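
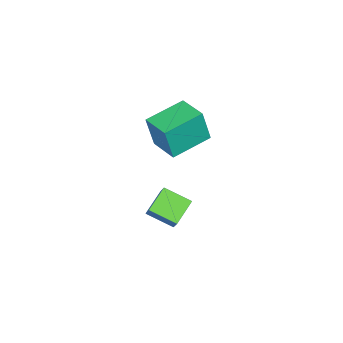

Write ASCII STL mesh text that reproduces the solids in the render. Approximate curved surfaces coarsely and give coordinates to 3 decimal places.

solid 
facet normal -0.888 -0.106 0.448
outer loop
vertex -2.469 0.961 -2.076
vertex -2.844 2.051 -2.561
vertex -2.791 0.521 -2.818
endloop
endfacet
facet normal 0.299 -0.872 0.387
outer loop
vertex -1.716 0.649 -3.359
vertex -2.469 0.961 -2.076
vertex -2.791 0.521 -2.818
endloop
endfacet
facet normal -0.888 -0.106 0.448
outer loop
vertex -2.791 0.521 -2.818
vertex -2.844 2.051 -2.561
vertex -3.165 1.611 -3.302
endloop
endfacet
facet normal -0.349 -0.478 -0.806
outer loop
vertex -3.165 1.611 -3.302
vertex -1.716 0.649 -3.359
vertex -2.791 0.521 -2.818
endloop
endfacet
facet normal 0.349 0.479 0.806
outer loop
vertex -2.469 0.961 -2.076
vertex -1.769 2.179 -3.102
vertex -2.844 2.051 -2.561
endloop
endfacet
facet normal 0.300 -0.872 0.388
outer loop
vertex -1.395 1.089 -2.618
vertex -2.469 0.961 -2.076
vertex -1.716 0.649 -3.359
endloop
endfacet
facet normal 0.350 0.478 0.806
outer loop
vertex -1.395 1.089 -2.618
vertex -1.769 2.179 -3.102
vertex -2.469 0.961 -2.076
endloop
endfacet
facet normal -0.299 0.872 -0.388
outer loop
vertex -2.844 2.051 -2.561
vertex -1.769 2.179 -3.102
vertex -3.165 1.611 -3.302
endloop
endfacet
facet normal -0.349 -0.479 -0.805
outer loop
vertex -2.091 1.739 -3.844
vertex -1.716 0.649 -3.359
vertex -3.165 1.611 -3.302
endloop
endfacet
facet normal -0.299 0.872 -0.387
outer loop
vertex -3.165 1.611 -3.302
vertex -1.769 2.179 -3.102
vertex -2.091 1.739 -3.844
endloop
endfacet
facet normal 0.888 0.106 -0.448
outer loop
vertex -2.091 1.739 -3.844
vertex -1.395 1.089 -2.618
vertex -1.716 0.649 -3.359
endloop
endfacet
facet normal 0.888 0.106 -0.448
outer loop
vertex -1.769 2.179 -3.102
vertex -1.395 1.089 -2.618
vertex -2.091 1.739 -3.844
endloop
endfacet
facet normal -0.945 0.276 0.176
outer loop
vertex -3.697 0.908 2.427
vertex -3.299 2.167 2.587
vertex -3.894 1.155 0.981
endloop
endfacet
facet normal -0.299 -0.947 -0.121
outer loop
vertex -2.241 0.673 0.673
vertex -3.697 0.908 2.427
vertex -3.894 1.155 0.981
endloop
endfacet
facet normal -0.945 0.276 0.176
outer loop
vertex -3.894 1.155 0.981
vertex -3.299 2.167 2.587
vertex -3.497 2.414 1.141
endloop
endfacet
facet normal -0.134 0.166 -0.977
outer loop
vertex -3.497 2.414 1.141
vertex -2.241 0.673 0.673
vertex -3.894 1.155 0.981
endloop
endfacet
facet normal 0.134 -0.166 0.977
outer loop
vertex -3.697 0.908 2.427
vertex -1.646 1.685 2.279
vertex -3.299 2.167 2.587
endloop
endfacet
facet normal -0.298 -0.947 -0.121
outer loop
vertex -2.043 0.426 2.119
vertex -3.697 0.908 2.427
vertex -2.241 0.673 0.673
endloop
endfacet
facet normal 0.133 -0.166 0.977
outer loop
vertex -2.043 0.426 2.119
vertex -1.646 1.685 2.279
vertex -3.697 0.908 2.427
endloop
endfacet
facet normal 0.299 0.947 0.121
outer loop
vertex -3.299 2.167 2.587
vertex -1.646 1.685 2.279
vertex -3.497 2.414 1.141
endloop
endfacet
facet normal -0.133 0.166 -0.977
outer loop
vertex -1.843 1.932 0.833
vertex -2.241 0.673 0.673
vertex -3.497 2.414 1.141
endloop
endfacet
facet normal 0.298 0.947 0.121
outer loop
vertex -3.497 2.414 1.141
vertex -1.646 1.685 2.279
vertex -1.843 1.932 0.833
endloop
endfacet
facet normal 0.945 -0.276 -0.177
outer loop
vertex -1.843 1.932 0.833
vertex -2.043 0.426 2.119
vertex -2.241 0.673 0.673
endloop
endfacet
facet normal 0.945 -0.276 -0.176
outer loop
vertex -1.646 1.685 2.279
vertex -2.043 0.426 2.119
vertex -1.843 1.932 0.833
endloop
endfacet

endsolid


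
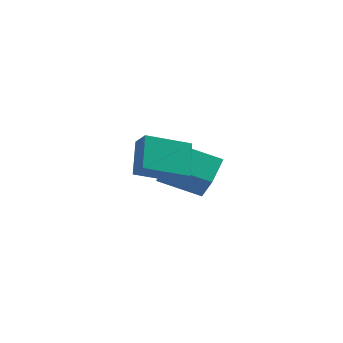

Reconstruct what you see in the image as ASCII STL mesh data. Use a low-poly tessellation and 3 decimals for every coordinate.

solid 
facet normal -0.380 0.513 -0.770
outer loop
vertex -3.354 2.341 0.771
vertex -3.192 3.643 1.558
vertex -1.406 2.583 -0.03
endloop
endfacet
facet normal -0.106 -0.851 -0.514
outer loop
vertex -0.748 1.697 1.302
vertex -3.354 2.341 0.771
vertex -1.406 2.583 -0.03
endloop
endfacet
facet normal -0.380 0.513 -0.770
outer loop
vertex -1.406 2.583 -0.03
vertex -3.192 3.643 1.558
vertex -1.244 3.885 0.757
endloop
endfacet
facet normal 0.919 0.114 -0.378
outer loop
vertex -1.244 3.885 0.757
vertex -0.748 1.697 1.302
vertex -1.406 2.583 -0.03
endloop
endfacet
facet normal -0.919 -0.114 0.378
outer loop
vertex -3.354 2.341 0.771
vertex -2.534 2.757 2.89
vertex -3.192 3.643 1.558
endloop
endfacet
facet normal -0.106 -0.851 -0.514
outer loop
vertex -2.696 1.455 2.103
vertex -3.354 2.341 0.771
vertex -0.748 1.697 1.302
endloop
endfacet
facet normal -0.919 -0.114 0.378
outer loop
vertex -2.696 1.455 2.103
vertex -2.534 2.757 2.89
vertex -3.354 2.341 0.771
endloop
endfacet
facet normal 0.106 0.851 0.514
outer loop
vertex -3.192 3.643 1.558
vertex -2.534 2.757 2.89
vertex -1.244 3.885 0.757
endloop
endfacet
facet normal 0.919 0.114 -0.378
outer loop
vertex -0.586 2.999 2.089
vertex -0.748 1.697 1.302
vertex -1.244 3.885 0.757
endloop
endfacet
facet normal 0.106 0.851 0.514
outer loop
vertex -1.244 3.885 0.757
vertex -2.534 2.757 2.89
vertex -0.586 2.999 2.089
endloop
endfacet
facet normal 0.380 -0.513 0.770
outer loop
vertex -0.586 2.999 2.089
vertex -2.696 1.455 2.103
vertex -0.748 1.697 1.302
endloop
endfacet
facet normal 0.380 -0.513 0.770
outer loop
vertex -2.534 2.757 2.89
vertex -2.696 1.455 2.103
vertex -0.586 2.999 2.089
endloop
endfacet
facet normal -0.813 -0.476 0.335
outer loop
vertex -2.408 -3.024 4.034
vertex -2.664 -1.721 5.263
vertex -2.95 -2.54 3.407
endloop
endfacet
facet normal 0.142 -0.720 -0.679
outer loop
vertex -1.276 -1.559 2.717
vertex -2.408 -3.024 4.034
vertex -2.95 -2.54 3.407
endloop
endfacet
facet normal -0.812 -0.477 0.336
outer loop
vertex -2.95 -2.54 3.407
vertex -2.664 -1.721 5.263
vertex -3.207 -1.237 4.637
endloop
endfacet
facet normal -0.565 0.505 -0.653
outer loop
vertex -3.207 -1.237 4.637
vertex -1.276 -1.559 2.717
vertex -2.95 -2.54 3.407
endloop
endfacet
facet normal 0.565 -0.505 0.653
outer loop
vertex -2.408 -3.024 4.034
vertex -0.99 -0.74 4.573
vertex -2.664 -1.721 5.263
endloop
endfacet
facet normal 0.141 -0.720 -0.679
outer loop
vertex -0.733 -2.043 3.343
vertex -2.408 -3.024 4.034
vertex -1.276 -1.559 2.717
endloop
endfacet
facet normal 0.565 -0.505 0.653
outer loop
vertex -0.733 -2.043 3.343
vertex -0.99 -0.74 4.573
vertex -2.408 -3.024 4.034
endloop
endfacet
facet normal -0.142 0.720 0.680
outer loop
vertex -2.664 -1.721 5.263
vertex -0.99 -0.74 4.573
vertex -3.207 -1.237 4.637
endloop
endfacet
facet normal -0.565 0.505 -0.653
outer loop
vertex -1.532 -0.256 3.946
vertex -1.276 -1.559 2.717
vertex -3.207 -1.237 4.637
endloop
endfacet
facet normal -0.142 0.720 0.679
outer loop
vertex -3.207 -1.237 4.637
vertex -0.99 -0.74 4.573
vertex -1.532 -0.256 3.946
endloop
endfacet
facet normal 0.812 0.477 -0.336
outer loop
vertex -1.532 -0.256 3.946
vertex -0.733 -2.043 3.343
vertex -1.276 -1.559 2.717
endloop
endfacet
facet normal 0.813 0.476 -0.335
outer loop
vertex -0.99 -0.74 4.573
vertex -0.733 -2.043 3.343
vertex -1.532 -0.256 3.946
endloop
endfacet

endsolid


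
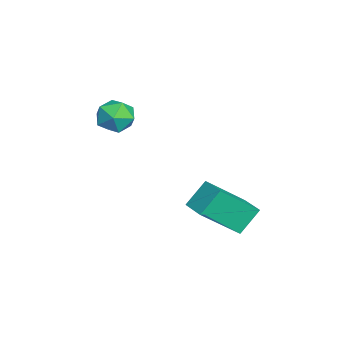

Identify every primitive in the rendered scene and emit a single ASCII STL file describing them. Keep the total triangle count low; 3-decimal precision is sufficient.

solid 
facet normal -0.533 0.381 0.756
outer loop
vertex -4.129 -3.134 -0.723
vertex -4.292 -3.969 -0.417
vertex -3.563 -3.517 -0.131
endloop
endfacet
facet normal -0.018 0.832 0.555
outer loop
vertex -4.129 -3.134 -0.723
vertex -3.563 -3.517 -0.131
vertex -3.235 -3.044 -0.829
endloop
endfacet
facet normal -0.115 0.984 -0.135
outer loop
vertex -4.129 -3.134 -0.723
vertex -3.235 -3.044 -0.829
vertex -3.761 -3.204 -1.546
endloop
endfacet
facet normal -0.690 0.627 -0.362
outer loop
vertex -4.129 -3.134 -0.723
vertex -3.761 -3.204 -1.546
vertex -4.414 -3.776 -1.292
endloop
endfacet
facet normal -0.949 0.254 0.188
outer loop
vertex -4.129 -3.134 -0.723
vertex -4.414 -3.776 -1.292
vertex -4.292 -3.969 -0.417
endloop
endfacet
facet normal 0.608 0.495 0.621
outer loop
vertex -3.235 -3.044 -0.829
vertex -3.563 -3.517 -0.131
vertex -2.846 -3.824 -0.588
endloop
endfacet
facet normal -0.225 -0.235 0.946
outer loop
vertex -3.563 -3.517 -0.131
vertex -4.292 -3.969 -0.417
vertex -3.499 -4.396 -0.334
endloop
endfacet
facet normal -0.898 -0.439 0.028
outer loop
vertex -4.292 -3.969 -0.417
vertex -4.414 -3.776 -1.292
vertex -4.025 -4.556 -1.051
endloop
endfacet
facet normal -0.479 0.164 -0.862
outer loop
vertex -4.414 -3.776 -1.292
vertex -3.761 -3.204 -1.546
vertex -3.697 -4.083 -1.749
endloop
endfacet
facet normal 0.451 0.742 -0.497
outer loop
vertex -3.761 -3.204 -1.546
vertex -3.235 -3.044 -0.829
vertex -2.968 -3.631 -1.463
endloop
endfacet
facet normal 0.690 -0.627 0.362
outer loop
vertex -3.131 -4.466 -1.157
vertex -2.846 -3.824 -0.588
vertex -3.499 -4.396 -0.334
endloop
endfacet
facet normal 0.115 -0.984 0.135
outer loop
vertex -3.131 -4.466 -1.157
vertex -3.499 -4.396 -0.334
vertex -4.025 -4.556 -1.051
endloop
endfacet
facet normal 0.018 -0.832 -0.555
outer loop
vertex -3.131 -4.466 -1.157
vertex -4.025 -4.556 -1.051
vertex -3.697 -4.083 -1.749
endloop
endfacet
facet normal 0.533 -0.381 -0.756
outer loop
vertex -3.131 -4.466 -1.157
vertex -3.697 -4.083 -1.749
vertex -2.968 -3.631 -1.463
endloop
endfacet
facet normal 0.949 -0.254 -0.188
outer loop
vertex -3.131 -4.466 -1.157
vertex -2.968 -3.631 -1.463
vertex -2.846 -3.824 -0.588
endloop
endfacet
facet normal 0.479 -0.164 0.862
outer loop
vertex -3.499 -4.396 -0.334
vertex -2.846 -3.824 -0.588
vertex -3.563 -3.517 -0.131
endloop
endfacet
facet normal -0.451 -0.742 0.497
outer loop
vertex -4.025 -4.556 -1.051
vertex -3.499 -4.396 -0.334
vertex -4.292 -3.969 -0.417
endloop
endfacet
facet normal -0.608 -0.495 -0.621
outer loop
vertex -3.697 -4.083 -1.749
vertex -4.025 -4.556 -1.051
vertex -4.414 -3.776 -1.292
endloop
endfacet
facet normal 0.225 0.235 -0.946
outer loop
vertex -2.968 -3.631 -1.463
vertex -3.697 -4.083 -1.749
vertex -3.761 -3.204 -1.546
endloop
endfacet
facet normal 0.898 0.439 -0.028
outer loop
vertex -2.846 -3.824 -0.588
vertex -2.968 -3.631 -1.463
vertex -3.235 -3.044 -0.829
endloop
endfacet
facet normal -0.863 -0.491 -0.118
outer loop
vertex 0.386 -0.951 -3.261
vertex -0.156 -0.23 -2.298
vertex -0.259 0.535 -4.735
endloop
endfacet
facet normal 0.410 -0.546 -0.730
outer loop
vertex 0.716 1.09 -4.602
vertex 0.386 -0.951 -3.261
vertex -0.259 0.535 -4.735
endloop
endfacet
facet normal -0.863 -0.492 -0.118
outer loop
vertex -0.259 0.535 -4.735
vertex -0.156 -0.23 -2.298
vertex -0.801 1.255 -3.772
endloop
endfacet
facet normal -0.294 0.679 -0.673
outer loop
vertex -0.801 1.255 -3.772
vertex 0.716 1.09 -4.602
vertex -0.259 0.535 -4.735
endloop
endfacet
facet normal 0.294 -0.678 0.673
outer loop
vertex 0.386 -0.951 -3.261
vertex 0.819 0.325 -2.165
vertex -0.156 -0.23 -2.298
endloop
endfacet
facet normal 0.411 -0.546 -0.730
outer loop
vertex 1.361 -0.395 -3.128
vertex 0.386 -0.951 -3.261
vertex 0.716 1.09 -4.602
endloop
endfacet
facet normal 0.295 -0.678 0.673
outer loop
vertex 1.361 -0.395 -3.128
vertex 0.819 0.325 -2.165
vertex 0.386 -0.951 -3.261
endloop
endfacet
facet normal -0.411 0.546 0.730
outer loop
vertex -0.156 -0.23 -2.298
vertex 0.819 0.325 -2.165
vertex -0.801 1.255 -3.772
endloop
endfacet
facet normal -0.295 0.678 -0.673
outer loop
vertex 0.174 1.811 -3.639
vertex 0.716 1.09 -4.602
vertex -0.801 1.255 -3.772
endloop
endfacet
facet normal -0.411 0.546 0.730
outer loop
vertex -0.801 1.255 -3.772
vertex 0.819 0.325 -2.165
vertex 0.174 1.811 -3.639
endloop
endfacet
facet normal 0.863 0.492 0.118
outer loop
vertex 0.174 1.811 -3.639
vertex 1.361 -0.395 -3.128
vertex 0.716 1.09 -4.602
endloop
endfacet
facet normal 0.863 0.492 0.118
outer loop
vertex 0.819 0.325 -2.165
vertex 1.361 -0.395 -3.128
vertex 0.174 1.811 -3.639
endloop
endfacet

endsolid


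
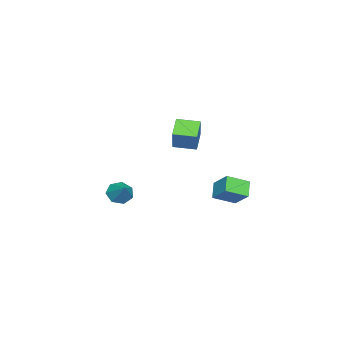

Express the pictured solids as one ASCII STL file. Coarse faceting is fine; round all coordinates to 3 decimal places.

solid 
facet normal -0.840 -0.149 0.522
outer loop
vertex -1.346 0.201 4.214
vertex -1.617 1.376 4.113
vertex -2.058 -0.068 2.992
endloop
endfacet
facet normal 0.223 -0.971 0.084
outer loop
vertex -1.083 0.104 2.387
vertex -1.346 0.201 4.214
vertex -2.058 -0.068 2.992
endloop
endfacet
facet normal -0.840 -0.148 0.522
outer loop
vertex -2.058 -0.068 2.992
vertex -1.617 1.376 4.113
vertex -2.328 1.107 2.891
endloop
endfacet
facet normal -0.494 -0.187 -0.849
outer loop
vertex -2.328 1.107 2.891
vertex -1.083 0.104 2.387
vertex -2.058 -0.068 2.992
endloop
endfacet
facet normal 0.494 0.187 0.849
outer loop
vertex -1.346 0.201 4.214
vertex -0.642 1.548 3.508
vertex -1.617 1.376 4.113
endloop
endfacet
facet normal 0.223 -0.971 0.084
outer loop
vertex -0.372 0.373 3.609
vertex -1.346 0.201 4.214
vertex -1.083 0.104 2.387
endloop
endfacet
facet normal 0.494 0.187 0.849
outer loop
vertex -0.372 0.373 3.609
vertex -0.642 1.548 3.508
vertex -1.346 0.201 4.214
endloop
endfacet
facet normal -0.223 0.971 -0.084
outer loop
vertex -1.617 1.376 4.113
vertex -0.642 1.548 3.508
vertex -2.328 1.107 2.891
endloop
endfacet
facet normal -0.494 -0.187 -0.849
outer loop
vertex -1.354 1.279 2.286
vertex -1.083 0.104 2.387
vertex -2.328 1.107 2.891
endloop
endfacet
facet normal -0.223 0.971 -0.084
outer loop
vertex -2.328 1.107 2.891
vertex -0.642 1.548 3.508
vertex -1.354 1.279 2.286
endloop
endfacet
facet normal 0.840 0.149 -0.522
outer loop
vertex -1.354 1.279 2.286
vertex -0.372 0.373 3.609
vertex -1.083 0.104 2.387
endloop
endfacet
facet normal 0.840 0.148 -0.522
outer loop
vertex -0.642 1.548 3.508
vertex -0.372 0.373 3.609
vertex -1.354 1.279 2.286
endloop
endfacet
facet normal -0.539 0.733 -0.416
outer loop
vertex -1.645 3.941 0.382
vertex -0.88 4.148 -0.245
vertex -2.121 3.104 -0.476
endloop
endfacet
facet normal -0.757 -0.205 0.620
outer loop
vertex -1.42 2.152 0.065
vertex -1.645 3.941 0.382
vertex -2.121 3.104 -0.476
endloop
endfacet
facet normal -0.539 0.733 -0.416
outer loop
vertex -2.121 3.104 -0.476
vertex -0.88 4.148 -0.245
vertex -1.356 3.311 -1.103
endloop
endfacet
facet normal -0.369 -0.650 -0.665
outer loop
vertex -1.356 3.311 -1.103
vertex -1.42 2.152 0.065
vertex -2.121 3.104 -0.476
endloop
endfacet
facet normal 0.369 0.650 0.665
outer loop
vertex -1.645 3.941 0.382
vertex -0.179 3.196 0.296
vertex -0.88 4.148 -0.245
endloop
endfacet
facet normal -0.757 -0.205 0.620
outer loop
vertex -0.944 2.989 0.923
vertex -1.645 3.941 0.382
vertex -1.42 2.152 0.065
endloop
endfacet
facet normal 0.369 0.650 0.665
outer loop
vertex -0.944 2.989 0.923
vertex -0.179 3.196 0.296
vertex -1.645 3.941 0.382
endloop
endfacet
facet normal 0.757 0.205 -0.620
outer loop
vertex -0.88 4.148 -0.245
vertex -0.179 3.196 0.296
vertex -1.356 3.311 -1.103
endloop
endfacet
facet normal -0.369 -0.650 -0.665
outer loop
vertex -0.655 2.359 -0.562
vertex -1.42 2.152 0.065
vertex -1.356 3.311 -1.103
endloop
endfacet
facet normal 0.757 0.205 -0.620
outer loop
vertex -1.356 3.311 -1.103
vertex -0.179 3.196 0.296
vertex -0.655 2.359 -0.562
endloop
endfacet
facet normal 0.539 -0.733 0.416
outer loop
vertex -0.655 2.359 -0.562
vertex -0.944 2.989 0.923
vertex -1.42 2.152 0.065
endloop
endfacet
facet normal 0.539 -0.733 0.416
outer loop
vertex -0.179 3.196 0.296
vertex -0.944 2.989 0.923
vertex -0.655 2.359 -0.562
endloop
endfacet
facet normal -0.600 -0.483 -0.638
outer loop
vertex -2.808 -3.238 -3.058
vertex -3.129 -3.598 -2.483
vertex -3.325 -2.944 -2.794
endloop
endfacet
facet normal 0.350 0.887 -0.303
outer loop
vertex -2.808 -3.238 -3.058
vertex -3.325 -2.944 -2.794
vertex -2.311 -2.942 -1.617
endloop
endfacet
facet normal -0.601 -0.483 -0.636
outer loop
vertex -3.325 -2.944 -2.794
vertex -3.129 -3.598 -2.483
vertex -3.694 -3.142 -2.295
endloop
endfacet
facet normal -0.237 0.950 0.202
outer loop
vertex -3.325 -2.944 -2.794
vertex -3.694 -3.142 -2.295
vertex -2.311 -2.942 -1.617
endloop
endfacet
facet normal -0.601 -0.482 -0.638
outer loop
vertex -3.694 -3.142 -2.295
vertex -3.129 -3.598 -2.483
vertex -3.637 -3.684 -1.939
endloop
endfacet
facet normal -0.444 0.459 0.770
outer loop
vertex -3.694 -3.142 -2.295
vertex -3.637 -3.684 -1.939
vertex -2.311 -2.942 -1.617
endloop
endfacet
facet normal -0.601 -0.482 -0.637
outer loop
vertex -3.637 -3.684 -1.939
vertex -3.129 -3.598 -2.483
vertex -3.198 -4.161 -1.992
endloop
endfacet
facet normal -0.116 -0.214 0.970
outer loop
vertex -3.637 -3.684 -1.939
vertex -3.198 -4.161 -1.992
vertex -2.311 -2.942 -1.617
endloop
endfacet
facet normal -0.600 -0.483 -0.638
outer loop
vertex -3.198 -4.161 -1.992
vertex -3.129 -3.598 -2.483
vertex -2.706 -4.214 -2.415
endloop
endfacet
facet normal 0.501 -0.566 0.654
outer loop
vertex -3.198 -4.161 -1.992
vertex -2.706 -4.214 -2.415
vertex -2.311 -2.942 -1.617
endloop
endfacet
facet normal -0.601 -0.483 -0.637
outer loop
vertex -2.706 -4.214 -2.415
vertex -3.129 -3.598 -2.483
vertex -2.533 -3.803 -2.89
endloop
endfacet
facet normal 0.942 -0.329 0.058
outer loop
vertex -2.706 -4.214 -2.415
vertex -2.533 -3.803 -2.89
vertex -2.311 -2.942 -1.617
endloop
endfacet
facet normal -0.601 -0.482 -0.637
outer loop
vertex -2.533 -3.803 -2.89
vertex -3.129 -3.598 -2.483
vertex -2.808 -3.238 -3.058
endloop
endfacet
facet normal 0.875 0.317 -0.367
outer loop
vertex -2.533 -3.803 -2.89
vertex -2.808 -3.238 -3.058
vertex -2.311 -2.942 -1.617
endloop
endfacet

endsolid


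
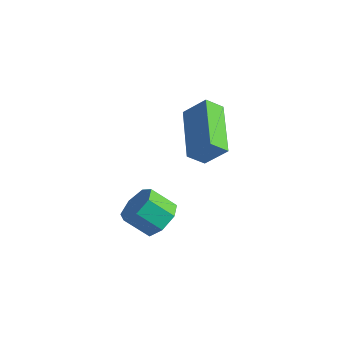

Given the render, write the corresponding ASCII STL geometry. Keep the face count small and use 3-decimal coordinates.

solid 
facet normal -0.719 0.616 0.322
outer loop
vertex -1.872 4.133 3.354
vertex -1.182 4.526 4.143
vertex -1.612 4.704 2.842
endloop
endfacet
facet normal -0.617 -0.351 -0.705
outer loop
vertex -0.038 3.354 2.137
vertex -1.872 4.133 3.354
vertex -1.612 4.704 2.842
endloop
endfacet
facet normal -0.719 0.616 0.322
outer loop
vertex -1.612 4.704 2.842
vertex -1.182 4.526 4.143
vertex -0.921 5.097 3.632
endloop
endfacet
facet normal 0.322 0.705 -0.632
outer loop
vertex -0.921 5.097 3.632
vertex -0.038 3.354 2.137
vertex -1.612 4.704 2.842
endloop
endfacet
facet normal -0.321 -0.705 0.632
outer loop
vertex -1.872 4.133 3.354
vertex 0.392 3.176 3.438
vertex -1.182 4.526 4.143
endloop
endfacet
facet normal -0.617 -0.349 -0.705
outer loop
vertex -0.299 2.783 2.648
vertex -1.872 4.133 3.354
vertex -0.038 3.354 2.137
endloop
endfacet
facet normal -0.322 -0.705 0.632
outer loop
vertex -0.299 2.783 2.648
vertex 0.392 3.176 3.438
vertex -1.872 4.133 3.354
endloop
endfacet
facet normal 0.616 0.350 0.706
outer loop
vertex -1.182 4.526 4.143
vertex 0.392 3.176 3.438
vertex -0.921 5.097 3.632
endloop
endfacet
facet normal 0.321 0.705 -0.632
outer loop
vertex 0.652 3.747 2.926
vertex -0.038 3.354 2.137
vertex -0.921 5.097 3.632
endloop
endfacet
facet normal 0.617 0.351 0.704
outer loop
vertex -0.921 5.097 3.632
vertex 0.392 3.176 3.438
vertex 0.652 3.747 2.926
endloop
endfacet
facet normal 0.719 -0.616 -0.322
outer loop
vertex 0.652 3.747 2.926
vertex -0.299 2.783 2.648
vertex -0.038 3.354 2.137
endloop
endfacet
facet normal 0.719 -0.616 -0.322
outer loop
vertex 0.392 3.176 3.438
vertex -0.299 2.783 2.648
vertex 0.652 3.747 2.926
endloop
endfacet
facet normal 0.573 0.481 -0.664
outer loop
vertex 1.133 0.303 1.163
vertex 0.575 0.805 1.045
vertex 1.139 0.834 1.553
endloop
endfacet
facet normal 0.820 -0.345 0.457
outer loop
vertex 1.133 0.303 1.163
vertex 1.139 0.834 1.553
vertex 0.503 -0.226 1.893
endloop
endfacet
facet normal 0.820 -0.345 0.457
outer loop
vertex 0.503 -0.226 1.893
vertex 1.139 0.834 1.553
vertex 0.509 0.305 2.283
endloop
endfacet
facet normal -0.572 -0.481 0.664
outer loop
vertex 0.503 -0.226 1.893
vertex 0.509 0.305 2.283
vertex -0.055 0.275 1.775
endloop
endfacet
facet normal 0.573 0.481 -0.664
outer loop
vertex 1.139 0.834 1.553
vertex 0.575 0.805 1.045
vertex 0.72 1.344 1.561
endloop
endfacet
facet normal 0.519 0.414 0.748
outer loop
vertex 1.139 0.834 1.553
vertex 0.72 1.344 1.561
vertex 0.509 0.305 2.283
endloop
endfacet
facet normal 0.518 0.415 0.748
outer loop
vertex 0.509 0.305 2.283
vertex 0.72 1.344 1.561
vertex 0.09 0.814 2.291
endloop
endfacet
facet normal -0.572 -0.482 0.664
outer loop
vertex 0.509 0.305 2.283
vertex 0.09 0.814 2.291
vertex -0.055 0.275 1.775
endloop
endfacet
facet normal 0.573 0.481 -0.664
outer loop
vertex 0.72 1.344 1.561
vertex 0.575 0.805 1.045
vertex 0.192 1.447 1.18
endloop
endfacet
facet normal -0.175 0.862 0.475
outer loop
vertex 0.72 1.344 1.561
vertex 0.192 1.447 1.18
vertex 0.09 0.814 2.291
endloop
endfacet
facet normal -0.173 0.862 0.476
outer loop
vertex 0.09 0.814 2.291
vertex 0.192 1.447 1.18
vertex -0.438 0.918 1.91
endloop
endfacet
facet normal -0.573 -0.481 0.663
outer loop
vertex 0.09 0.814 2.291
vertex -0.438 0.918 1.91
vertex -0.055 0.275 1.775
endloop
endfacet
facet normal 0.573 0.481 -0.663
outer loop
vertex 0.192 1.447 1.18
vertex 0.575 0.805 1.045
vertex -0.048 1.067 0.697
endloop
endfacet
facet normal -0.734 0.661 -0.155
outer loop
vertex 0.192 1.447 1.18
vertex -0.048 1.067 0.697
vertex -0.438 0.918 1.91
endloop
endfacet
facet normal -0.735 0.660 -0.155
outer loop
vertex -0.438 0.918 1.91
vertex -0.048 1.067 0.697
vertex -0.678 0.537 1.427
endloop
endfacet
facet normal -0.573 -0.481 0.664
outer loop
vertex -0.438 0.918 1.91
vertex -0.678 0.537 1.427
vertex -0.055 0.275 1.775
endloop
endfacet
facet normal 0.573 0.480 -0.664
outer loop
vertex -0.048 1.067 0.697
vertex 0.575 0.805 1.045
vertex 0.181 0.489 0.477
endloop
endfacet
facet normal -0.742 -0.039 -0.669
outer loop
vertex -0.048 1.067 0.697
vertex 0.181 0.489 0.477
vertex -0.678 0.537 1.427
endloop
endfacet
facet normal -0.742 -0.039 -0.669
outer loop
vertex -0.678 0.537 1.427
vertex 0.181 0.489 0.477
vertex -0.449 -0.04 1.207
endloop
endfacet
facet normal -0.573 -0.481 0.664
outer loop
vertex -0.678 0.537 1.427
vertex -0.449 -0.04 1.207
vertex -0.055 0.275 1.775
endloop
endfacet
facet normal 0.572 0.481 -0.664
outer loop
vertex 0.181 0.489 0.477
vertex 0.575 0.805 1.045
vertex 0.707 0.149 0.684
endloop
endfacet
facet normal -0.191 -0.709 -0.679
outer loop
vertex 0.181 0.489 0.477
vertex 0.707 0.149 0.684
vertex -0.449 -0.04 1.207
endloop
endfacet
facet normal -0.191 -0.709 -0.679
outer loop
vertex -0.449 -0.04 1.207
vertex 0.707 0.149 0.684
vertex 0.077 -0.38 1.414
endloop
endfacet
facet normal -0.572 -0.481 0.664
outer loop
vertex -0.449 -0.04 1.207
vertex 0.077 -0.38 1.414
vertex -0.055 0.275 1.775
endloop
endfacet
facet normal 0.573 0.481 -0.664
outer loop
vertex 0.707 0.149 0.684
vertex 0.575 0.805 1.045
vertex 1.133 0.303 1.163
endloop
endfacet
facet normal 0.505 -0.845 -0.177
outer loop
vertex 0.707 0.149 0.684
vertex 1.133 0.303 1.163
vertex 0.077 -0.38 1.414
endloop
endfacet
facet normal 0.505 -0.845 -0.177
outer loop
vertex 0.077 -0.38 1.414
vertex 1.133 0.303 1.163
vertex 0.503 -0.226 1.893
endloop
endfacet
facet normal -0.572 -0.481 0.664
outer loop
vertex 0.077 -0.38 1.414
vertex 0.503 -0.226 1.893
vertex -0.055 0.275 1.775
endloop
endfacet

endsolid


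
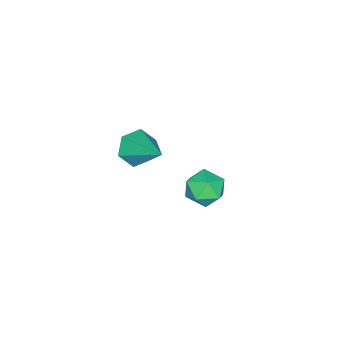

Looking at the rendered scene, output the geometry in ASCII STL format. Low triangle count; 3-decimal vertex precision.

solid 
facet normal 0.013 0.802 0.597
outer loop
vertex -3.076 -0.474 -3.096
vertex -3.969 -0.759 -2.694
vertex -3.096 -1.083 -2.278
endloop
endfacet
facet normal 0.676 0.583 0.451
outer loop
vertex -3.076 -0.474 -3.096
vertex -3.096 -1.083 -2.278
vertex -2.435 -1.265 -3.033
endloop
endfacet
facet normal 0.761 0.596 -0.258
outer loop
vertex -3.076 -0.474 -3.096
vertex -2.435 -1.265 -3.033
vertex -2.9 -1.053 -3.916
endloop
endfacet
facet normal 0.150 0.823 -0.549
outer loop
vertex -3.076 -0.474 -3.096
vertex -2.9 -1.053 -3.916
vertex -3.848 -0.741 -3.707
endloop
endfacet
facet normal -0.312 0.950 -0.020
outer loop
vertex -3.076 -0.474 -3.096
vertex -3.848 -0.741 -3.707
vertex -3.969 -0.759 -2.694
endloop
endfacet
facet normal 0.738 -0.094 0.669
outer loop
vertex -2.435 -1.265 -3.033
vertex -3.096 -1.083 -2.278
vertex -2.932 -2.039 -2.593
endloop
endfacet
facet normal -0.335 0.259 0.906
outer loop
vertex -3.096 -1.083 -2.278
vertex -3.969 -0.759 -2.694
vertex -3.88 -1.727 -2.384
endloop
endfacet
facet normal -0.861 0.500 -0.094
outer loop
vertex -3.969 -0.759 -2.694
vertex -3.848 -0.741 -3.707
vertex -4.345 -1.515 -3.267
endloop
endfacet
facet normal -0.113 0.293 -0.949
outer loop
vertex -3.848 -0.741 -3.707
vertex -2.9 -1.053 -3.916
vertex -3.684 -1.697 -4.022
endloop
endfacet
facet normal 0.875 -0.073 -0.478
outer loop
vertex -2.9 -1.053 -3.916
vertex -2.435 -1.265 -3.033
vertex -2.811 -2.021 -3.606
endloop
endfacet
facet normal -0.150 -0.823 0.549
outer loop
vertex -3.704 -2.306 -3.204
vertex -2.932 -2.039 -2.593
vertex -3.88 -1.727 -2.384
endloop
endfacet
facet normal -0.761 -0.596 0.258
outer loop
vertex -3.704 -2.306 -3.204
vertex -3.88 -1.727 -2.384
vertex -4.345 -1.515 -3.267
endloop
endfacet
facet normal -0.676 -0.583 -0.451
outer loop
vertex -3.704 -2.306 -3.204
vertex -4.345 -1.515 -3.267
vertex -3.684 -1.697 -4.022
endloop
endfacet
facet normal -0.013 -0.802 -0.597
outer loop
vertex -3.704 -2.306 -3.204
vertex -3.684 -1.697 -4.022
vertex -2.811 -2.021 -3.606
endloop
endfacet
facet normal 0.312 -0.950 0.020
outer loop
vertex -3.704 -2.306 -3.204
vertex -2.811 -2.021 -3.606
vertex -2.932 -2.039 -2.593
endloop
endfacet
facet normal 0.113 -0.293 0.949
outer loop
vertex -3.88 -1.727 -2.384
vertex -2.932 -2.039 -2.593
vertex -3.096 -1.083 -2.278
endloop
endfacet
facet normal -0.875 0.073 0.478
outer loop
vertex -4.345 -1.515 -3.267
vertex -3.88 -1.727 -2.384
vertex -3.969 -0.759 -2.694
endloop
endfacet
facet normal -0.738 0.094 -0.669
outer loop
vertex -3.684 -1.697 -4.022
vertex -4.345 -1.515 -3.267
vertex -3.848 -0.741 -3.707
endloop
endfacet
facet normal 0.335 -0.259 -0.906
outer loop
vertex -2.811 -2.021 -3.606
vertex -3.684 -1.697 -4.022
vertex -2.9 -1.053 -3.916
endloop
endfacet
facet normal 0.861 -0.500 0.094
outer loop
vertex -2.932 -2.039 -2.593
vertex -2.811 -2.021 -3.606
vertex -2.435 -1.265 -3.033
endloop
endfacet
facet normal -0.364 -0.764 -0.534
outer loop
vertex 0.574 -3.2 1.843
vertex -0.258 -2.806 1.846
vertex 0.338 -2.618 1.171
endloop
endfacet
facet normal 0.966 0.140 -0.218
outer loop
vertex 0.574 -3.2 1.843
vertex 0.338 -2.618 1.171
vertex 0.538 -1.134 3.014
endloop
endfacet
facet normal -0.363 -0.764 -0.533
outer loop
vertex 0.338 -2.618 1.171
vertex -0.258 -2.806 1.846
vertex -0.494 -2.224 1.173
endloop
endfacet
facet normal 0.337 0.715 -0.612
outer loop
vertex 0.338 -2.618 1.171
vertex -0.494 -2.224 1.173
vertex 0.538 -1.134 3.014
endloop
endfacet
facet normal -0.363 -0.764 -0.533
outer loop
vertex -0.494 -2.224 1.173
vertex -0.258 -2.806 1.846
vertex -1.089 -2.413 1.849
endloop
endfacet
facet normal -0.506 0.836 -0.212
outer loop
vertex -0.494 -2.224 1.173
vertex -1.089 -2.413 1.849
vertex 0.538 -1.134 3.014
endloop
endfacet
facet normal -0.363 -0.763 -0.534
outer loop
vertex -1.089 -2.413 1.849
vertex -0.258 -2.806 1.846
vertex -0.854 -2.995 2.521
endloop
endfacet
facet normal -0.718 0.382 0.582
outer loop
vertex -1.089 -2.413 1.849
vertex -0.854 -2.995 2.521
vertex 0.538 -1.134 3.014
endloop
endfacet
facet normal -0.363 -0.764 -0.534
outer loop
vertex -0.854 -2.995 2.521
vertex -0.258 -2.806 1.846
vertex -0.022 -3.388 2.518
endloop
endfacet
facet normal -0.088 -0.193 0.977
outer loop
vertex -0.854 -2.995 2.521
vertex -0.022 -3.388 2.518
vertex 0.538 -1.134 3.014
endloop
endfacet
facet normal -0.364 -0.764 -0.534
outer loop
vertex -0.022 -3.388 2.518
vertex -0.258 -2.806 1.846
vertex 0.574 -3.2 1.843
endloop
endfacet
facet normal 0.753 -0.314 0.578
outer loop
vertex -0.022 -3.388 2.518
vertex 0.574 -3.2 1.843
vertex 0.538 -1.134 3.014
endloop
endfacet

endsolid


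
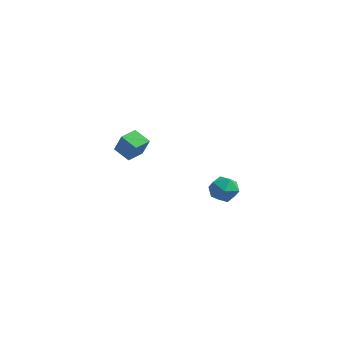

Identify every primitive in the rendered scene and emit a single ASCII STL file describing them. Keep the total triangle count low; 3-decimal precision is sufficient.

solid 
facet normal -0.287 0.073 0.955
outer loop
vertex 3.543 -1.111 -0.923
vertex 3.581 -1.875 -0.853
vertex 4.198 -1.444 -0.701
endloop
endfacet
facet normal 0.078 0.655 0.752
outer loop
vertex 3.543 -1.111 -0.923
vertex 4.198 -1.444 -0.701
vertex 4.214 -0.866 -1.206
endloop
endfacet
facet normal -0.262 0.945 0.196
outer loop
vertex 3.543 -1.111 -0.923
vertex 4.214 -0.866 -1.206
vertex 3.606 -0.939 -1.669
endloop
endfacet
facet normal -0.837 0.545 0.055
outer loop
vertex 3.543 -1.111 -0.923
vertex 3.606 -0.939 -1.669
vertex 3.215 -1.562 -1.45
endloop
endfacet
facet normal -0.851 0.006 0.525
outer loop
vertex 3.543 -1.111 -0.923
vertex 3.215 -1.562 -1.45
vertex 3.581 -1.875 -0.853
endloop
endfacet
facet normal 0.723 0.443 0.530
outer loop
vertex 4.214 -0.866 -1.206
vertex 4.198 -1.444 -0.701
vertex 4.665 -1.478 -1.31
endloop
endfacet
facet normal 0.134 -0.494 0.859
outer loop
vertex 4.198 -1.444 -0.701
vertex 3.581 -1.875 -0.853
vertex 4.274 -2.101 -1.091
endloop
endfacet
facet normal -0.781 -0.603 0.163
outer loop
vertex 3.581 -1.875 -0.853
vertex 3.215 -1.562 -1.45
vertex 3.666 -2.174 -1.554
endloop
endfacet
facet normal -0.758 0.266 -0.596
outer loop
vertex 3.215 -1.562 -1.45
vertex 3.606 -0.939 -1.669
vertex 3.682 -1.596 -2.059
endloop
endfacet
facet normal 0.171 0.914 -0.369
outer loop
vertex 3.606 -0.939 -1.669
vertex 4.214 -0.866 -1.206
vertex 4.299 -1.165 -1.907
endloop
endfacet
facet normal 0.837 -0.545 -0.055
outer loop
vertex 4.337 -1.929 -1.837
vertex 4.665 -1.478 -1.31
vertex 4.274 -2.101 -1.091
endloop
endfacet
facet normal 0.262 -0.945 -0.196
outer loop
vertex 4.337 -1.929 -1.837
vertex 4.274 -2.101 -1.091
vertex 3.666 -2.174 -1.554
endloop
endfacet
facet normal -0.078 -0.655 -0.752
outer loop
vertex 4.337 -1.929 -1.837
vertex 3.666 -2.174 -1.554
vertex 3.682 -1.596 -2.059
endloop
endfacet
facet normal 0.287 -0.073 -0.955
outer loop
vertex 4.337 -1.929 -1.837
vertex 3.682 -1.596 -2.059
vertex 4.299 -1.165 -1.907
endloop
endfacet
facet normal 0.851 -0.006 -0.525
outer loop
vertex 4.337 -1.929 -1.837
vertex 4.299 -1.165 -1.907
vertex 4.665 -1.478 -1.31
endloop
endfacet
facet normal 0.758 -0.266 0.596
outer loop
vertex 4.274 -2.101 -1.091
vertex 4.665 -1.478 -1.31
vertex 4.198 -1.444 -0.701
endloop
endfacet
facet normal -0.171 -0.914 0.369
outer loop
vertex 3.666 -2.174 -1.554
vertex 4.274 -2.101 -1.091
vertex 3.581 -1.875 -0.853
endloop
endfacet
facet normal -0.723 -0.443 -0.530
outer loop
vertex 3.682 -1.596 -2.059
vertex 3.666 -2.174 -1.554
vertex 3.215 -1.562 -1.45
endloop
endfacet
facet normal -0.134 0.494 -0.859
outer loop
vertex 4.299 -1.165 -1.907
vertex 3.682 -1.596 -2.059
vertex 3.606 -0.939 -1.669
endloop
endfacet
facet normal 0.781 0.603 -0.163
outer loop
vertex 4.665 -1.478 -1.31
vertex 4.299 -1.165 -1.907
vertex 4.214 -0.866 -1.206
endloop
endfacet
facet normal -0.893 0.167 0.418
outer loop
vertex -2.333 0.419 -0.901
vertex -2.151 1.362 -0.89
vertex -2.786 0.519 -1.909
endloop
endfacet
facet normal -0.190 -0.982 -0.012
outer loop
vertex -1.929 0.358 -2.31
vertex -2.333 0.419 -0.901
vertex -2.786 0.519 -1.909
endloop
endfacet
facet normal -0.893 0.167 0.418
outer loop
vertex -2.786 0.519 -1.909
vertex -2.151 1.362 -0.89
vertex -2.604 1.462 -1.898
endloop
endfacet
facet normal -0.408 0.089 -0.908
outer loop
vertex -2.604 1.462 -1.898
vertex -1.929 0.358 -2.31
vertex -2.786 0.519 -1.909
endloop
endfacet
facet normal 0.408 -0.089 0.908
outer loop
vertex -2.333 0.419 -0.901
vertex -1.294 1.201 -1.291
vertex -2.151 1.362 -0.89
endloop
endfacet
facet normal -0.190 -0.982 -0.012
outer loop
vertex -1.476 0.258 -1.302
vertex -2.333 0.419 -0.901
vertex -1.929 0.358 -2.31
endloop
endfacet
facet normal 0.408 -0.089 0.908
outer loop
vertex -1.476 0.258 -1.302
vertex -1.294 1.201 -1.291
vertex -2.333 0.419 -0.901
endloop
endfacet
facet normal 0.190 0.982 0.012
outer loop
vertex -2.151 1.362 -0.89
vertex -1.294 1.201 -1.291
vertex -2.604 1.462 -1.898
endloop
endfacet
facet normal -0.408 0.089 -0.908
outer loop
vertex -1.747 1.301 -2.299
vertex -1.929 0.358 -2.31
vertex -2.604 1.462 -1.898
endloop
endfacet
facet normal 0.190 0.982 0.012
outer loop
vertex -2.604 1.462 -1.898
vertex -1.294 1.201 -1.291
vertex -1.747 1.301 -2.299
endloop
endfacet
facet normal 0.893 -0.167 -0.418
outer loop
vertex -1.747 1.301 -2.299
vertex -1.476 0.258 -1.302
vertex -1.929 0.358 -2.31
endloop
endfacet
facet normal 0.893 -0.167 -0.418
outer loop
vertex -1.294 1.201 -1.291
vertex -1.476 0.258 -1.302
vertex -1.747 1.301 -2.299
endloop
endfacet

endsolid


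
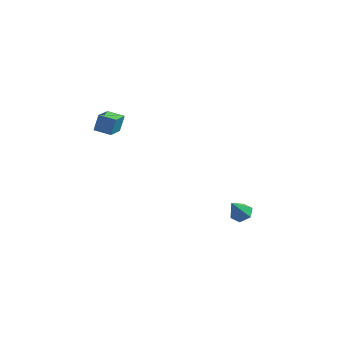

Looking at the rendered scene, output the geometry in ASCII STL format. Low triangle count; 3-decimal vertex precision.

solid 
facet normal 0.246 0.480 -0.842
outer loop
vertex 3.501 0.029 -3.967
vertex 3.077 -0.235 -4.241
vertex 2.982 0.265 -3.984
endloop
endfacet
facet normal 0.215 0.531 0.820
outer loop
vertex 3.501 0.029 -3.967
vertex 2.982 0.265 -3.984
vertex 2.783 -0.805 -3.239
endloop
endfacet
facet normal 0.247 0.480 -0.842
outer loop
vertex 2.982 0.265 -3.984
vertex 3.077 -0.235 -4.241
vertex 2.558 0.002 -4.258
endloop
endfacet
facet normal -0.667 0.505 0.547
outer loop
vertex 2.982 0.265 -3.984
vertex 2.558 0.002 -4.258
vertex 2.783 -0.805 -3.239
endloop
endfacet
facet normal 0.246 0.479 -0.842
outer loop
vertex 2.558 0.002 -4.258
vertex 3.077 -0.235 -4.241
vertex 2.652 -0.498 -4.515
endloop
endfacet
facet normal -0.977 -0.209 0.050
outer loop
vertex 2.558 0.002 -4.258
vertex 2.652 -0.498 -4.515
vertex 2.783 -0.805 -3.239
endloop
endfacet
facet normal 0.246 0.479 -0.842
outer loop
vertex 2.652 -0.498 -4.515
vertex 3.077 -0.235 -4.241
vertex 3.171 -0.735 -4.498
endloop
endfacet
facet normal -0.404 -0.898 -0.175
outer loop
vertex 2.652 -0.498 -4.515
vertex 3.171 -0.735 -4.498
vertex 2.783 -0.805 -3.239
endloop
endfacet
facet normal 0.246 0.479 -0.842
outer loop
vertex 3.171 -0.735 -4.498
vertex 3.077 -0.235 -4.241
vertex 3.595 -0.471 -4.224
endloop
endfacet
facet normal 0.479 -0.872 0.099
outer loop
vertex 3.171 -0.735 -4.498
vertex 3.595 -0.471 -4.224
vertex 2.783 -0.805 -3.239
endloop
endfacet
facet normal 0.246 0.479 -0.842
outer loop
vertex 3.595 -0.471 -4.224
vertex 3.077 -0.235 -4.241
vertex 3.501 0.029 -3.967
endloop
endfacet
facet normal 0.788 -0.158 0.596
outer loop
vertex 3.595 -0.471 -4.224
vertex 3.501 0.029 -3.967
vertex 2.783 -0.805 -3.239
endloop
endfacet
facet normal -0.991 -0.000 0.131
outer loop
vertex -2.471 -3.422 2.942
vertex -2.526 -2.36 2.53
vertex -2.577 -3.74 2.14
endloop
endfacet
facet normal 0.048 -0.931 0.363
outer loop
vertex -1.754 -3.74 2.03
vertex -2.471 -3.422 2.942
vertex -2.577 -3.74 2.14
endloop
endfacet
facet normal -0.991 -0.000 0.131
outer loop
vertex -2.577 -3.74 2.14
vertex -2.526 -2.36 2.53
vertex -2.632 -2.678 1.727
endloop
endfacet
facet normal -0.123 -0.365 -0.923
outer loop
vertex -2.632 -2.678 1.727
vertex -1.754 -3.74 2.03
vertex -2.577 -3.74 2.14
endloop
endfacet
facet normal 0.123 0.364 0.923
outer loop
vertex -2.471 -3.422 2.942
vertex -1.703 -2.36 2.42
vertex -2.526 -2.36 2.53
endloop
endfacet
facet normal 0.048 -0.931 0.362
outer loop
vertex -1.648 -3.422 2.833
vertex -2.471 -3.422 2.942
vertex -1.754 -3.74 2.03
endloop
endfacet
facet normal 0.122 0.365 0.923
outer loop
vertex -1.648 -3.422 2.833
vertex -1.703 -2.36 2.42
vertex -2.471 -3.422 2.942
endloop
endfacet
facet normal -0.048 0.931 -0.362
outer loop
vertex -2.526 -2.36 2.53
vertex -1.703 -2.36 2.42
vertex -2.632 -2.678 1.727
endloop
endfacet
facet normal -0.122 -0.364 -0.923
outer loop
vertex -1.809 -2.678 1.618
vertex -1.754 -3.74 2.03
vertex -2.632 -2.678 1.727
endloop
endfacet
facet normal -0.048 0.931 -0.363
outer loop
vertex -2.632 -2.678 1.727
vertex -1.703 -2.36 2.42
vertex -1.809 -2.678 1.618
endloop
endfacet
facet normal 0.991 0.000 -0.131
outer loop
vertex -1.809 -2.678 1.618
vertex -1.648 -3.422 2.833
vertex -1.754 -3.74 2.03
endloop
endfacet
facet normal 0.991 0.000 -0.131
outer loop
vertex -1.703 -2.36 2.42
vertex -1.648 -3.422 2.833
vertex -1.809 -2.678 1.618
endloop
endfacet

endsolid


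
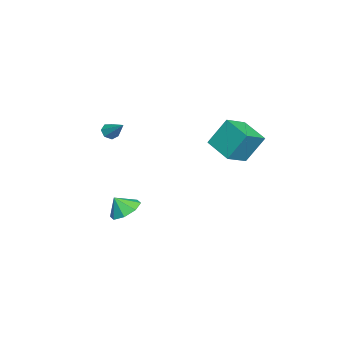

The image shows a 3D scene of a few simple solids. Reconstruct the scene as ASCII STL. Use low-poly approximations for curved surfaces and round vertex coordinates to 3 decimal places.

solid 
facet normal -0.742 0.516 -0.427
outer loop
vertex -2.835 3.817 0.85
vertex -1.525 5.203 0.248
vertex -2.534 2.741 -0.975
endloop
endfacet
facet normal -0.655 -0.693 0.301
outer loop
vertex -1.235 1.837 -0.228
vertex -2.835 3.817 0.85
vertex -2.534 2.741 -0.975
endloop
endfacet
facet normal -0.742 0.516 -0.427
outer loop
vertex -2.534 2.741 -0.975
vertex -1.525 5.203 0.248
vertex -1.224 4.127 -1.577
endloop
endfacet
facet normal 0.140 -0.503 -0.853
outer loop
vertex -1.224 4.127 -1.577
vertex -1.235 1.837 -0.228
vertex -2.534 2.741 -0.975
endloop
endfacet
facet normal -0.140 0.503 0.853
outer loop
vertex -2.835 3.817 0.85
vertex -0.226 4.299 0.995
vertex -1.525 5.203 0.248
endloop
endfacet
facet normal -0.655 -0.693 0.301
outer loop
vertex -1.536 2.913 1.597
vertex -2.835 3.817 0.85
vertex -1.235 1.837 -0.228
endloop
endfacet
facet normal -0.140 0.503 0.853
outer loop
vertex -1.536 2.913 1.597
vertex -0.226 4.299 0.995
vertex -2.835 3.817 0.85
endloop
endfacet
facet normal 0.655 0.693 -0.301
outer loop
vertex -1.525 5.203 0.248
vertex -0.226 4.299 0.995
vertex -1.224 4.127 -1.577
endloop
endfacet
facet normal 0.140 -0.503 -0.853
outer loop
vertex 0.075 3.223 -0.83
vertex -1.235 1.837 -0.228
vertex -1.224 4.127 -1.577
endloop
endfacet
facet normal 0.655 0.693 -0.301
outer loop
vertex -1.224 4.127 -1.577
vertex -0.226 4.299 0.995
vertex 0.075 3.223 -0.83
endloop
endfacet
facet normal 0.742 -0.516 0.427
outer loop
vertex 0.075 3.223 -0.83
vertex -1.536 2.913 1.597
vertex -1.235 1.837 -0.228
endloop
endfacet
facet normal 0.742 -0.516 0.427
outer loop
vertex -0.226 4.299 0.995
vertex -1.536 2.913 1.597
vertex 0.075 3.223 -0.83
endloop
endfacet
facet normal -0.084 0.545 -0.834
outer loop
vertex 4.701 -1.965 -3.674
vertex 3.651 -2.108 -3.662
vertex 4.313 -1.387 -3.257
endloop
endfacet
facet normal 0.726 -0.008 0.687
outer loop
vertex 4.701 -1.965 -3.674
vertex 4.313 -1.387 -3.257
vertex 3.749 -2.752 -2.678
endloop
endfacet
facet normal -0.083 0.545 -0.834
outer loop
vertex 4.313 -1.387 -3.257
vertex 3.651 -2.108 -3.662
vertex 3.537 -1.231 -3.078
endloop
endfacet
facet normal 0.269 0.280 0.922
outer loop
vertex 4.313 -1.387 -3.257
vertex 3.537 -1.231 -3.078
vertex 3.749 -2.752 -2.678
endloop
endfacet
facet normal -0.084 0.545 -0.834
outer loop
vertex 3.537 -1.231 -3.078
vertex 3.651 -2.108 -3.662
vertex 2.828 -1.59 -3.241
endloop
endfacet
facet normal -0.315 0.200 0.928
outer loop
vertex 3.537 -1.231 -3.078
vertex 2.828 -1.59 -3.241
vertex 3.749 -2.752 -2.678
endloop
endfacet
facet normal -0.083 0.545 -0.834
outer loop
vertex 2.828 -1.59 -3.241
vertex 3.651 -2.108 -3.662
vertex 2.6 -2.252 -3.651
endloop
endfacet
facet normal -0.682 -0.200 0.703
outer loop
vertex 2.828 -1.59 -3.241
vertex 2.6 -2.252 -3.651
vertex 3.749 -2.752 -2.678
endloop
endfacet
facet normal -0.083 0.545 -0.835
outer loop
vertex 2.6 -2.252 -3.651
vertex 3.651 -2.108 -3.662
vertex 2.988 -2.83 -4.067
endloop
endfacet
facet normal -0.620 -0.688 0.378
outer loop
vertex 2.6 -2.252 -3.651
vertex 2.988 -2.83 -4.067
vertex 3.749 -2.752 -2.678
endloop
endfacet
facet normal -0.085 0.545 -0.834
outer loop
vertex 2.988 -2.83 -4.067
vertex 3.651 -2.108 -3.662
vertex 3.764 -2.985 -4.247
endloop
endfacet
facet normal -0.162 -0.976 0.143
outer loop
vertex 2.988 -2.83 -4.067
vertex 3.764 -2.985 -4.247
vertex 3.749 -2.752 -2.678
endloop
endfacet
facet normal -0.084 0.545 -0.834
outer loop
vertex 3.764 -2.985 -4.247
vertex 3.651 -2.108 -3.662
vertex 4.473 -2.627 -4.084
endloop
endfacet
facet normal 0.421 -0.897 0.137
outer loop
vertex 3.764 -2.985 -4.247
vertex 4.473 -2.627 -4.084
vertex 3.749 -2.752 -2.678
endloop
endfacet
facet normal -0.084 0.545 -0.834
outer loop
vertex 4.473 -2.627 -4.084
vertex 3.651 -2.108 -3.662
vertex 4.701 -1.965 -3.674
endloop
endfacet
facet normal 0.789 -0.496 0.362
outer loop
vertex 4.473 -2.627 -4.084
vertex 4.701 -1.965 -3.674
vertex 3.749 -2.752 -2.678
endloop
endfacet
facet normal -0.508 -0.601 -0.617
outer loop
vertex -1.042 -4.517 0.364
vertex -1.35 -4.027 0.14
vertex -0.817 -4.273 -0.059
endloop
endfacet
facet normal 0.878 -0.425 0.222
outer loop
vertex -1.042 -4.517 0.364
vertex -0.817 -4.273 -0.059
vertex -0.53 -3.053 1.14
endloop
endfacet
facet normal -0.508 -0.601 -0.617
outer loop
vertex -0.817 -4.273 -0.059
vertex -1.35 -4.027 0.14
vertex -0.993 -3.844 -0.332
endloop
endfacet
facet normal 0.919 0.144 -0.366
outer loop
vertex -0.817 -4.273 -0.059
vertex -0.993 -3.844 -0.332
vertex -0.53 -3.053 1.14
endloop
endfacet
facet normal -0.506 -0.603 -0.617
outer loop
vertex -0.993 -3.844 -0.332
vertex -1.35 -4.027 0.14
vertex -1.438 -3.554 -0.25
endloop
endfacet
facet normal 0.393 0.753 -0.528
outer loop
vertex -0.993 -3.844 -0.332
vertex -1.438 -3.554 -0.25
vertex -0.53 -3.053 1.14
endloop
endfacet
facet normal -0.507 -0.603 -0.617
outer loop
vertex -1.438 -3.554 -0.25
vertex -1.35 -4.027 0.14
vertex -1.817 -3.62 0.126
endloop
endfacet
facet normal -0.304 0.942 -0.141
outer loop
vertex -1.438 -3.554 -0.25
vertex -1.817 -3.62 0.126
vertex -0.53 -3.053 1.14
endloop
endfacet
facet normal -0.506 -0.602 -0.618
outer loop
vertex -1.817 -3.62 0.126
vertex -1.35 -4.027 0.14
vertex -1.845 -3.993 0.512
endloop
endfacet
facet normal -0.648 0.570 0.504
outer loop
vertex -1.817 -3.62 0.126
vertex -1.845 -3.993 0.512
vertex -0.53 -3.053 1.14
endloop
endfacet
facet normal -0.506 -0.602 -0.618
outer loop
vertex -1.845 -3.993 0.512
vertex -1.35 -4.027 0.14
vertex -1.5 -4.392 0.618
endloop
endfacet
facet normal -0.380 -0.084 0.921
outer loop
vertex -1.845 -3.993 0.512
vertex -1.5 -4.392 0.618
vertex -0.53 -3.053 1.14
endloop
endfacet
facet normal -0.507 -0.601 -0.618
outer loop
vertex -1.5 -4.392 0.618
vertex -1.35 -4.027 0.14
vertex -1.042 -4.517 0.364
endloop
endfacet
facet normal 0.298 -0.526 0.796
outer loop
vertex -1.5 -4.392 0.618
vertex -1.042 -4.517 0.364
vertex -0.53 -3.053 1.14
endloop
endfacet

endsolid


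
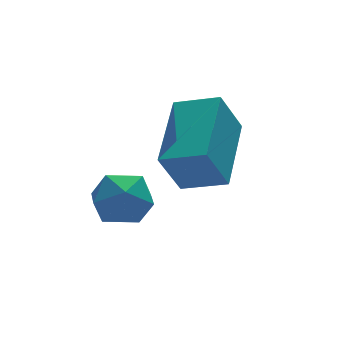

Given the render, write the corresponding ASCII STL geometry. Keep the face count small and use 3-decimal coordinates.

solid 
facet normal -0.709 0.628 -0.320
outer loop
vertex -2.505 -1.9 0.155
vertex -1.421 -0.355 0.787
vertex -1.94 -1.835 -0.969
endloop
endfacet
facet normal -0.544 -0.776 -0.318
outer loop
vertex -1.139 -2.545 -0.607
vertex -2.505 -1.9 0.155
vertex -1.94 -1.835 -0.969
endloop
endfacet
facet normal -0.709 0.628 -0.320
outer loop
vertex -1.94 -1.835 -0.969
vertex -1.421 -0.355 0.787
vertex -0.857 -0.29 -0.337
endloop
endfacet
facet normal 0.448 0.051 -0.892
outer loop
vertex -0.857 -0.29 -0.337
vertex -1.139 -2.545 -0.607
vertex -1.94 -1.835 -0.969
endloop
endfacet
facet normal -0.448 -0.051 0.892
outer loop
vertex -2.505 -1.9 0.155
vertex -0.62 -1.065 1.149
vertex -1.421 -0.355 0.787
endloop
endfacet
facet normal -0.544 -0.777 -0.318
outer loop
vertex -1.703 -2.61 0.517
vertex -2.505 -1.9 0.155
vertex -1.139 -2.545 -0.607
endloop
endfacet
facet normal -0.448 -0.051 0.893
outer loop
vertex -1.703 -2.61 0.517
vertex -0.62 -1.065 1.149
vertex -2.505 -1.9 0.155
endloop
endfacet
facet normal 0.544 0.776 0.318
outer loop
vertex -1.421 -0.355 0.787
vertex -0.62 -1.065 1.149
vertex -0.857 -0.29 -0.337
endloop
endfacet
facet normal 0.448 0.051 -0.893
outer loop
vertex -0.055 -1.0 0.025
vertex -1.139 -2.545 -0.607
vertex -0.857 -0.29 -0.337
endloop
endfacet
facet normal 0.544 0.777 0.318
outer loop
vertex -0.857 -0.29 -0.337
vertex -0.62 -1.065 1.149
vertex -0.055 -1.0 0.025
endloop
endfacet
facet normal 0.709 -0.628 0.320
outer loop
vertex -0.055 -1.0 0.025
vertex -1.703 -2.61 0.517
vertex -1.139 -2.545 -0.607
endloop
endfacet
facet normal 0.709 -0.628 0.320
outer loop
vertex -0.62 -1.065 1.149
vertex -1.703 -2.61 0.517
vertex -0.055 -1.0 0.025
endloop
endfacet
facet normal -0.808 0.413 0.420
outer loop
vertex -3.424 -0.394 -1.601
vertex -3.678 -1.127 -1.368
vertex -3.201 -0.69 -0.881
endloop
endfacet
facet normal -0.255 0.864 0.434
outer loop
vertex -3.424 -0.394 -1.601
vertex -3.201 -0.69 -0.881
vertex -2.663 -0.299 -1.343
endloop
endfacet
facet normal -0.040 0.970 -0.239
outer loop
vertex -3.424 -0.394 -1.601
vertex -2.663 -0.299 -1.343
vertex -2.806 -0.495 -2.115
endloop
endfacet
facet normal -0.460 0.584 -0.668
outer loop
vertex -3.424 -0.394 -1.601
vertex -2.806 -0.495 -2.115
vertex -3.434 -1.007 -2.13
endloop
endfacet
facet normal -0.935 0.241 -0.261
outer loop
vertex -3.424 -0.394 -1.601
vertex -3.434 -1.007 -2.13
vertex -3.678 -1.127 -1.368
endloop
endfacet
facet normal 0.278 0.549 0.788
outer loop
vertex -2.663 -0.299 -1.343
vertex -3.201 -0.69 -0.881
vertex -2.446 -0.973 -0.95
endloop
endfacet
facet normal -0.617 -0.180 0.766
outer loop
vertex -3.201 -0.69 -0.881
vertex -3.678 -1.127 -1.368
vertex -3.074 -1.485 -0.965
endloop
endfacet
facet normal -0.822 -0.460 -0.336
outer loop
vertex -3.678 -1.127 -1.368
vertex -3.434 -1.007 -2.13
vertex -3.217 -1.681 -1.737
endloop
endfacet
facet normal -0.055 0.096 -0.994
outer loop
vertex -3.434 -1.007 -2.13
vertex -2.806 -0.495 -2.115
vertex -2.679 -1.29 -2.199
endloop
endfacet
facet normal 0.626 0.720 -0.299
outer loop
vertex -2.806 -0.495 -2.115
vertex -2.663 -0.299 -1.343
vertex -2.202 -0.853 -1.712
endloop
endfacet
facet normal 0.460 -0.584 0.668
outer loop
vertex -2.456 -1.586 -1.479
vertex -2.446 -0.973 -0.95
vertex -3.074 -1.485 -0.965
endloop
endfacet
facet normal 0.040 -0.970 0.239
outer loop
vertex -2.456 -1.586 -1.479
vertex -3.074 -1.485 -0.965
vertex -3.217 -1.681 -1.737
endloop
endfacet
facet normal 0.255 -0.864 -0.434
outer loop
vertex -2.456 -1.586 -1.479
vertex -3.217 -1.681 -1.737
vertex -2.679 -1.29 -2.199
endloop
endfacet
facet normal 0.808 -0.413 -0.420
outer loop
vertex -2.456 -1.586 -1.479
vertex -2.679 -1.29 -2.199
vertex -2.202 -0.853 -1.712
endloop
endfacet
facet normal 0.935 -0.241 0.261
outer loop
vertex -2.456 -1.586 -1.479
vertex -2.202 -0.853 -1.712
vertex -2.446 -0.973 -0.95
endloop
endfacet
facet normal 0.055 -0.096 0.994
outer loop
vertex -3.074 -1.485 -0.965
vertex -2.446 -0.973 -0.95
vertex -3.201 -0.69 -0.881
endloop
endfacet
facet normal -0.626 -0.720 0.299
outer loop
vertex -3.217 -1.681 -1.737
vertex -3.074 -1.485 -0.965
vertex -3.678 -1.127 -1.368
endloop
endfacet
facet normal -0.278 -0.549 -0.788
outer loop
vertex -2.679 -1.29 -2.199
vertex -3.217 -1.681 -1.737
vertex -3.434 -1.007 -2.13
endloop
endfacet
facet normal 0.617 0.180 -0.766
outer loop
vertex -2.202 -0.853 -1.712
vertex -2.679 -1.29 -2.199
vertex -2.806 -0.495 -2.115
endloop
endfacet
facet normal 0.822 0.460 0.336
outer loop
vertex -2.446 -0.973 -0.95
vertex -2.202 -0.853 -1.712
vertex -2.663 -0.299 -1.343
endloop
endfacet

endsolid


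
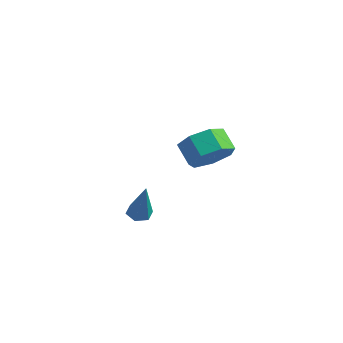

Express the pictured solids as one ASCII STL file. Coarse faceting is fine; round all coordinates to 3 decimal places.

solid 
facet normal -0.370 0.175 -0.912
outer loop
vertex -1.745 -1.48 -1.742
vertex -2.245 -1.479 -1.539
vertex -1.964 -1.019 -1.565
endloop
endfacet
facet normal 0.899 0.438 -0.029
outer loop
vertex -1.745 -1.48 -1.742
vertex -1.964 -1.019 -1.565
vertex -1.515 -1.821 0.259
endloop
endfacet
facet normal -0.370 0.175 -0.912
outer loop
vertex -1.964 -1.019 -1.565
vertex -2.245 -1.479 -1.539
vertex -2.464 -1.018 -1.362
endloop
endfacet
facet normal 0.151 0.918 0.367
outer loop
vertex -1.964 -1.019 -1.565
vertex -2.464 -1.018 -1.362
vertex -1.515 -1.821 0.259
endloop
endfacet
facet normal -0.372 0.173 -0.912
outer loop
vertex -2.464 -1.018 -1.362
vertex -2.245 -1.479 -1.539
vertex -2.745 -1.479 -1.335
endloop
endfacet
facet normal -0.663 0.440 0.606
outer loop
vertex -2.464 -1.018 -1.362
vertex -2.745 -1.479 -1.335
vertex -1.515 -1.821 0.259
endloop
endfacet
facet normal -0.372 0.174 -0.912
outer loop
vertex -2.745 -1.479 -1.335
vertex -2.245 -1.479 -1.539
vertex -2.526 -1.939 -1.512
endloop
endfacet
facet normal -0.727 -0.519 0.450
outer loop
vertex -2.745 -1.479 -1.335
vertex -2.526 -1.939 -1.512
vertex -1.515 -1.821 0.259
endloop
endfacet
facet normal -0.370 0.173 -0.913
outer loop
vertex -2.526 -1.939 -1.512
vertex -2.245 -1.479 -1.539
vertex -2.026 -1.94 -1.715
endloop
endfacet
facet normal 0.020 -0.998 0.055
outer loop
vertex -2.526 -1.939 -1.512
vertex -2.026 -1.94 -1.715
vertex -1.515 -1.821 0.259
endloop
endfacet
facet normal -0.370 0.173 -0.913
outer loop
vertex -2.026 -1.94 -1.715
vertex -2.245 -1.479 -1.539
vertex -1.745 -1.48 -1.742
endloop
endfacet
facet normal 0.834 -0.520 -0.184
outer loop
vertex -2.026 -1.94 -1.715
vertex -1.745 -1.48 -1.742
vertex -1.515 -1.821 0.259
endloop
endfacet
facet normal 0.753 -0.199 -0.627
outer loop
vertex -2.412 4.195 -0.271
vertex -3.013 3.475 -0.764
vertex -2.915 4.509 -0.974
endloop
endfacet
facet normal 0.367 0.919 0.148
outer loop
vertex -2.412 4.195 -0.271
vertex -2.915 4.509 -0.974
vertex -3.285 4.426 0.457
endloop
endfacet
facet normal 0.367 0.919 0.148
outer loop
vertex -3.285 4.426 0.457
vertex -2.915 4.509 -0.974
vertex -3.788 4.74 -0.246
endloop
endfacet
facet normal -0.753 0.199 0.628
outer loop
vertex -3.285 4.426 0.457
vertex -3.788 4.74 -0.246
vertex -3.887 3.705 -0.036
endloop
endfacet
facet normal 0.753 -0.199 -0.627
outer loop
vertex -2.915 4.509 -0.974
vertex -3.013 3.475 -0.764
vertex -3.492 4.044 -1.519
endloop
endfacet
facet normal -0.199 0.840 -0.505
outer loop
vertex -2.915 4.509 -0.974
vertex -3.492 4.044 -1.519
vertex -3.788 4.74 -0.246
endloop
endfacet
facet normal -0.199 0.840 -0.505
outer loop
vertex -3.788 4.74 -0.246
vertex -3.492 4.044 -1.519
vertex -4.365 4.275 -0.791
endloop
endfacet
facet normal -0.753 0.199 0.627
outer loop
vertex -3.788 4.74 -0.246
vertex -4.365 4.275 -0.791
vertex -3.887 3.705 -0.036
endloop
endfacet
facet normal 0.752 -0.200 -0.628
outer loop
vertex -3.492 4.044 -1.519
vertex -3.013 3.475 -0.764
vertex -3.709 3.151 -1.495
endloop
endfacet
facet normal -0.615 0.128 -0.778
outer loop
vertex -3.492 4.044 -1.519
vertex -3.709 3.151 -1.495
vertex -4.365 4.275 -0.791
endloop
endfacet
facet normal -0.614 0.129 -0.778
outer loop
vertex -4.365 4.275 -0.791
vertex -3.709 3.151 -1.495
vertex -4.582 3.381 -0.768
endloop
endfacet
facet normal -0.753 0.199 0.627
outer loop
vertex -4.365 4.275 -0.791
vertex -4.582 3.381 -0.768
vertex -3.887 3.705 -0.036
endloop
endfacet
facet normal 0.752 -0.199 -0.628
outer loop
vertex -3.709 3.151 -1.495
vertex -3.013 3.475 -0.764
vertex -3.402 2.501 -0.921
endloop
endfacet
facet normal -0.567 -0.679 -0.466
outer loop
vertex -3.709 3.151 -1.495
vertex -3.402 2.501 -0.921
vertex -4.582 3.381 -0.768
endloop
endfacet
facet normal -0.567 -0.680 -0.465
outer loop
vertex -4.582 3.381 -0.768
vertex -3.402 2.501 -0.921
vertex -4.275 2.732 -0.193
endloop
endfacet
facet normal -0.753 0.199 0.627
outer loop
vertex -4.582 3.381 -0.768
vertex -4.275 2.732 -0.193
vertex -3.887 3.705 -0.036
endloop
endfacet
facet normal 0.753 -0.199 -0.628
outer loop
vertex -3.402 2.501 -0.921
vertex -3.013 3.475 -0.764
vertex -2.802 2.584 -0.228
endloop
endfacet
facet normal -0.093 -0.976 0.198
outer loop
vertex -3.402 2.501 -0.921
vertex -2.802 2.584 -0.228
vertex -4.275 2.732 -0.193
endloop
endfacet
facet normal -0.093 -0.976 0.198
outer loop
vertex -4.275 2.732 -0.193
vertex -2.802 2.584 -0.228
vertex -3.676 2.815 0.499
endloop
endfacet
facet normal -0.753 0.199 0.628
outer loop
vertex -4.275 2.732 -0.193
vertex -3.676 2.815 0.499
vertex -3.887 3.705 -0.036
endloop
endfacet
facet normal 0.753 -0.199 -0.627
outer loop
vertex -2.802 2.584 -0.228
vertex -3.013 3.475 -0.764
vertex -2.362 3.338 0.061
endloop
endfacet
facet normal 0.451 -0.537 0.713
outer loop
vertex -2.802 2.584 -0.228
vertex -2.362 3.338 0.061
vertex -3.676 2.815 0.499
endloop
endfacet
facet normal 0.451 -0.538 0.712
outer loop
vertex -3.676 2.815 0.499
vertex -2.362 3.338 0.061
vertex -3.235 3.569 0.789
endloop
endfacet
facet normal -0.753 0.199 0.628
outer loop
vertex -3.676 2.815 0.499
vertex -3.235 3.569 0.789
vertex -3.887 3.705 -0.036
endloop
endfacet
facet normal 0.753 -0.199 -0.627
outer loop
vertex -2.362 3.338 0.061
vertex -3.013 3.475 -0.764
vertex -2.412 4.195 -0.271
endloop
endfacet
facet normal 0.656 0.306 0.690
outer loop
vertex -2.362 3.338 0.061
vertex -2.412 4.195 -0.271
vertex -3.235 3.569 0.789
endloop
endfacet
facet normal 0.656 0.306 0.690
outer loop
vertex -3.235 3.569 0.789
vertex -2.412 4.195 -0.271
vertex -3.285 4.426 0.457
endloop
endfacet
facet normal -0.753 0.199 0.628
outer loop
vertex -3.235 3.569 0.789
vertex -3.285 4.426 0.457
vertex -3.887 3.705 -0.036
endloop
endfacet

endsolid


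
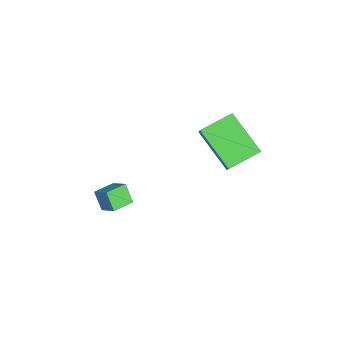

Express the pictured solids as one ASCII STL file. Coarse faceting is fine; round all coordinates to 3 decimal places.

solid 
facet normal -0.471 -0.341 0.813
outer loop
vertex 3.921 -2.248 -1.677
vertex 3.253 -1.508 -1.754
vertex 3.374 -2.799 -2.225
endloop
endfacet
facet normal 0.668 -0.740 0.078
outer loop
vertex 3.827 -2.472 -3.006
vertex 3.921 -2.248 -1.677
vertex 3.374 -2.799 -2.225
endloop
endfacet
facet normal -0.471 -0.341 0.813
outer loop
vertex 3.374 -2.799 -2.225
vertex 3.253 -1.508 -1.754
vertex 2.706 -2.059 -2.302
endloop
endfacet
facet normal -0.576 -0.580 -0.577
outer loop
vertex 2.706 -2.059 -2.302
vertex 3.827 -2.472 -3.006
vertex 3.374 -2.799 -2.225
endloop
endfacet
facet normal 0.576 0.580 0.577
outer loop
vertex 3.921 -2.248 -1.677
vertex 3.706 -1.181 -2.535
vertex 3.253 -1.508 -1.754
endloop
endfacet
facet normal 0.668 -0.740 0.078
outer loop
vertex 4.374 -1.921 -2.458
vertex 3.921 -2.248 -1.677
vertex 3.827 -2.472 -3.006
endloop
endfacet
facet normal 0.576 0.580 0.577
outer loop
vertex 4.374 -1.921 -2.458
vertex 3.706 -1.181 -2.535
vertex 3.921 -2.248 -1.677
endloop
endfacet
facet normal -0.668 0.740 -0.078
outer loop
vertex 3.253 -1.508 -1.754
vertex 3.706 -1.181 -2.535
vertex 2.706 -2.059 -2.302
endloop
endfacet
facet normal -0.576 -0.580 -0.577
outer loop
vertex 3.159 -1.732 -3.083
vertex 3.827 -2.472 -3.006
vertex 2.706 -2.059 -2.302
endloop
endfacet
facet normal -0.668 0.740 -0.078
outer loop
vertex 2.706 -2.059 -2.302
vertex 3.706 -1.181 -2.535
vertex 3.159 -1.732 -3.083
endloop
endfacet
facet normal 0.471 0.341 -0.813
outer loop
vertex 3.159 -1.732 -3.083
vertex 4.374 -1.921 -2.458
vertex 3.827 -2.472 -3.006
endloop
endfacet
facet normal 0.471 0.341 -0.813
outer loop
vertex 3.706 -1.181 -2.535
vertex 4.374 -1.921 -2.458
vertex 3.159 -1.732 -3.083
endloop
endfacet
facet normal -0.665 -0.058 -0.745
outer loop
vertex 3.039 1.474 1.716
vertex 2.364 2.739 2.22
vertex 4.312 2.642 0.488
endloop
endfacet
facet normal 0.444 -0.832 -0.332
outer loop
vertex 5.216 2.721 1.5
vertex 3.039 1.474 1.716
vertex 4.312 2.642 0.488
endloop
endfacet
facet normal -0.665 -0.058 -0.745
outer loop
vertex 4.312 2.642 0.488
vertex 2.364 2.739 2.22
vertex 3.637 3.907 0.992
endloop
endfacet
facet normal 0.600 0.551 -0.579
outer loop
vertex 3.637 3.907 0.992
vertex 5.216 2.721 1.5
vertex 4.312 2.642 0.488
endloop
endfacet
facet normal -0.600 -0.551 0.579
outer loop
vertex 3.039 1.474 1.716
vertex 3.268 2.818 3.232
vertex 2.364 2.739 2.22
endloop
endfacet
facet normal 0.444 -0.832 -0.332
outer loop
vertex 3.943 1.553 2.728
vertex 3.039 1.474 1.716
vertex 5.216 2.721 1.5
endloop
endfacet
facet normal -0.600 -0.551 0.579
outer loop
vertex 3.943 1.553 2.728
vertex 3.268 2.818 3.232
vertex 3.039 1.474 1.716
endloop
endfacet
facet normal -0.444 0.832 0.332
outer loop
vertex 2.364 2.739 2.22
vertex 3.268 2.818 3.232
vertex 3.637 3.907 0.992
endloop
endfacet
facet normal 0.600 0.551 -0.579
outer loop
vertex 4.541 3.986 2.004
vertex 5.216 2.721 1.5
vertex 3.637 3.907 0.992
endloop
endfacet
facet normal -0.444 0.832 0.332
outer loop
vertex 3.637 3.907 0.992
vertex 3.268 2.818 3.232
vertex 4.541 3.986 2.004
endloop
endfacet
facet normal 0.665 0.058 0.745
outer loop
vertex 4.541 3.986 2.004
vertex 3.943 1.553 2.728
vertex 5.216 2.721 1.5
endloop
endfacet
facet normal 0.665 0.058 0.745
outer loop
vertex 3.268 2.818 3.232
vertex 3.943 1.553 2.728
vertex 4.541 3.986 2.004
endloop
endfacet

endsolid


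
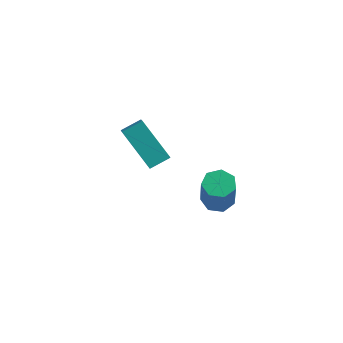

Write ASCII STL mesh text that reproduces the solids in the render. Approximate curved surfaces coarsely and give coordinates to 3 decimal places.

solid 
facet normal -0.210 0.355 -0.911
outer loop
vertex 3.916 -1.059 -3.264
vertex 3.544 -1.647 -3.407
vertex 3.317 -1.039 -3.118
endloop
endfacet
facet normal 0.113 0.934 0.338
outer loop
vertex 3.916 -1.059 -3.264
vertex 3.317 -1.039 -3.118
vertex 4.309 -1.726 -1.55
endloop
endfacet
facet normal 0.114 0.935 0.337
outer loop
vertex 4.309 -1.726 -1.55
vertex 3.317 -1.039 -3.118
vertex 3.71 -1.705 -1.405
endloop
endfacet
facet normal 0.208 -0.354 0.912
outer loop
vertex 4.309 -1.726 -1.55
vertex 3.71 -1.705 -1.405
vertex 3.936 -2.313 -1.693
endloop
endfacet
facet normal -0.209 0.355 -0.911
outer loop
vertex 3.317 -1.039 -3.118
vertex 3.544 -1.647 -3.407
vertex 2.889 -1.476 -3.19
endloop
endfacet
facet normal -0.688 0.609 0.395
outer loop
vertex 3.317 -1.039 -3.118
vertex 2.889 -1.476 -3.19
vertex 3.71 -1.705 -1.405
endloop
endfacet
facet normal -0.688 0.609 0.395
outer loop
vertex 3.71 -1.705 -1.405
vertex 2.889 -1.476 -3.19
vertex 3.282 -2.142 -1.477
endloop
endfacet
facet normal 0.208 -0.354 0.912
outer loop
vertex 3.71 -1.705 -1.405
vertex 3.282 -2.142 -1.477
vertex 3.936 -2.313 -1.693
endloop
endfacet
facet normal -0.209 0.354 -0.911
outer loop
vertex 2.889 -1.476 -3.19
vertex 3.544 -1.647 -3.407
vertex 2.954 -2.042 -3.425
endloop
endfacet
facet normal -0.972 -0.176 0.155
outer loop
vertex 2.889 -1.476 -3.19
vertex 2.954 -2.042 -3.425
vertex 3.282 -2.142 -1.477
endloop
endfacet
facet normal -0.972 -0.176 0.155
outer loop
vertex 3.282 -2.142 -1.477
vertex 2.954 -2.042 -3.425
vertex 3.347 -2.708 -1.712
endloop
endfacet
facet normal 0.208 -0.355 0.912
outer loop
vertex 3.282 -2.142 -1.477
vertex 3.347 -2.708 -1.712
vertex 3.936 -2.313 -1.693
endloop
endfacet
facet normal -0.209 0.354 -0.911
outer loop
vertex 2.954 -2.042 -3.425
vertex 3.544 -1.647 -3.407
vertex 3.463 -2.31 -3.646
endloop
endfacet
facet normal -0.523 -0.828 -0.202
outer loop
vertex 2.954 -2.042 -3.425
vertex 3.463 -2.31 -3.646
vertex 3.347 -2.708 -1.712
endloop
endfacet
facet normal -0.525 -0.827 -0.202
outer loop
vertex 3.347 -2.708 -1.712
vertex 3.463 -2.31 -3.646
vertex 3.855 -2.977 -1.933
endloop
endfacet
facet normal 0.209 -0.355 0.911
outer loop
vertex 3.347 -2.708 -1.712
vertex 3.855 -2.977 -1.933
vertex 3.936 -2.313 -1.693
endloop
endfacet
facet normal -0.209 0.354 -0.911
outer loop
vertex 3.463 -2.31 -3.646
vertex 3.544 -1.647 -3.407
vertex 4.032 -2.079 -3.687
endloop
endfacet
facet normal 0.318 -0.856 -0.406
outer loop
vertex 3.463 -2.31 -3.646
vertex 4.032 -2.079 -3.687
vertex 3.855 -2.977 -1.933
endloop
endfacet
facet normal 0.319 -0.856 -0.406
outer loop
vertex 3.855 -2.977 -1.933
vertex 4.032 -2.079 -3.687
vertex 4.425 -2.746 -1.973
endloop
endfacet
facet normal 0.208 -0.355 0.912
outer loop
vertex 3.855 -2.977 -1.933
vertex 4.425 -2.746 -1.973
vertex 3.936 -2.313 -1.693
endloop
endfacet
facet normal -0.209 0.354 -0.911
outer loop
vertex 4.032 -2.079 -3.687
vertex 3.544 -1.647 -3.407
vertex 4.234 -1.522 -3.517
endloop
endfacet
facet normal 0.921 -0.241 -0.305
outer loop
vertex 4.032 -2.079 -3.687
vertex 4.234 -1.522 -3.517
vertex 4.425 -2.746 -1.973
endloop
endfacet
facet normal 0.921 -0.241 -0.305
outer loop
vertex 4.425 -2.746 -1.973
vertex 4.234 -1.522 -3.517
vertex 4.627 -2.189 -1.803
endloop
endfacet
facet normal 0.209 -0.354 0.912
outer loop
vertex 4.425 -2.746 -1.973
vertex 4.627 -2.189 -1.803
vertex 3.936 -2.313 -1.693
endloop
endfacet
facet normal -0.209 0.354 -0.911
outer loop
vertex 4.234 -1.522 -3.517
vertex 3.544 -1.647 -3.407
vertex 3.916 -1.059 -3.264
endloop
endfacet
facet normal 0.831 0.556 0.026
outer loop
vertex 4.234 -1.522 -3.517
vertex 3.916 -1.059 -3.264
vertex 4.627 -2.189 -1.803
endloop
endfacet
facet normal 0.831 0.556 0.026
outer loop
vertex 4.627 -2.189 -1.803
vertex 3.916 -1.059 -3.264
vertex 4.309 -1.726 -1.55
endloop
endfacet
facet normal 0.209 -0.355 0.911
outer loop
vertex 4.627 -2.189 -1.803
vertex 4.309 -1.726 -1.55
vertex 3.936 -2.313 -1.693
endloop
endfacet
facet normal -0.452 0.646 -0.615
outer loop
vertex -2.222 0.317 -3.127
vertex -1.677 1.072 -2.735
vertex -0.681 -0.022 -4.617
endloop
endfacet
facet normal -0.540 -0.747 -0.389
outer loop
vertex -0.143 -0.792 -3.885
vertex -2.222 0.317 -3.127
vertex -0.681 -0.022 -4.617
endloop
endfacet
facet normal -0.451 0.647 -0.615
outer loop
vertex -0.681 -0.022 -4.617
vertex -1.677 1.072 -2.735
vertex -0.136 0.732 -4.224
endloop
endfacet
facet normal 0.711 -0.156 -0.686
outer loop
vertex -0.136 0.732 -4.224
vertex -0.143 -0.792 -3.885
vertex -0.681 -0.022 -4.617
endloop
endfacet
facet normal -0.710 0.156 0.686
outer loop
vertex -2.222 0.317 -3.127
vertex -1.139 0.302 -2.003
vertex -1.677 1.072 -2.735
endloop
endfacet
facet normal -0.540 -0.747 -0.388
outer loop
vertex -1.684 -0.452 -2.396
vertex -2.222 0.317 -3.127
vertex -0.143 -0.792 -3.885
endloop
endfacet
facet normal -0.710 0.156 0.686
outer loop
vertex -1.684 -0.452 -2.396
vertex -1.139 0.302 -2.003
vertex -2.222 0.317 -3.127
endloop
endfacet
facet normal 0.540 0.747 0.388
outer loop
vertex -1.677 1.072 -2.735
vertex -1.139 0.302 -2.003
vertex -0.136 0.732 -4.224
endloop
endfacet
facet normal 0.710 -0.156 -0.687
outer loop
vertex 0.402 -0.037 -3.493
vertex -0.143 -0.792 -3.885
vertex -0.136 0.732 -4.224
endloop
endfacet
facet normal 0.540 0.747 0.388
outer loop
vertex -0.136 0.732 -4.224
vertex -1.139 0.302 -2.003
vertex 0.402 -0.037 -3.493
endloop
endfacet
facet normal 0.452 -0.646 0.615
outer loop
vertex 0.402 -0.037 -3.493
vertex -1.684 -0.452 -2.396
vertex -0.143 -0.792 -3.885
endloop
endfacet
facet normal 0.452 -0.647 0.614
outer loop
vertex -1.139 0.302 -2.003
vertex -1.684 -0.452 -2.396
vertex 0.402 -0.037 -3.493
endloop
endfacet

endsolid


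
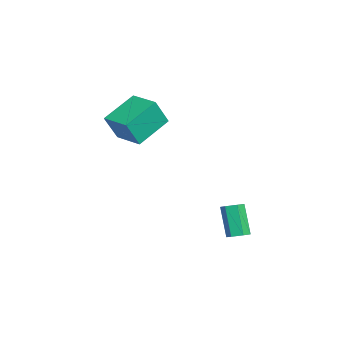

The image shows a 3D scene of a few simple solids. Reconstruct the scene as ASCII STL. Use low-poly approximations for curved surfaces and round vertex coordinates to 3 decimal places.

solid 
facet normal 0.472 0.121 -0.873
outer loop
vertex 3.086 4.001 -4.334
vertex 2.596 3.814 -4.625
vertex 2.669 4.397 -4.505
endloop
endfacet
facet normal 0.542 0.742 0.395
outer loop
vertex 3.086 4.001 -4.334
vertex 2.669 4.397 -4.505
vertex 2.194 3.774 -2.684
endloop
endfacet
facet normal 0.541 0.742 0.395
outer loop
vertex 2.194 3.774 -2.684
vertex 2.669 4.397 -4.505
vertex 1.777 4.169 -2.855
endloop
endfacet
facet normal -0.472 -0.121 0.873
outer loop
vertex 2.194 3.774 -2.684
vertex 1.777 4.169 -2.855
vertex 1.704 3.586 -2.975
endloop
endfacet
facet normal 0.472 0.121 -0.873
outer loop
vertex 2.669 4.397 -4.505
vertex 2.596 3.814 -4.625
vertex 2.179 4.21 -4.796
endloop
endfacet
facet normal -0.331 0.942 -0.049
outer loop
vertex 2.669 4.397 -4.505
vertex 2.179 4.21 -4.796
vertex 1.777 4.169 -2.855
endloop
endfacet
facet normal -0.331 0.942 -0.049
outer loop
vertex 1.777 4.169 -2.855
vertex 2.179 4.21 -4.796
vertex 1.287 3.982 -3.146
endloop
endfacet
facet normal -0.472 -0.121 0.873
outer loop
vertex 1.777 4.169 -2.855
vertex 1.287 3.982 -3.146
vertex 1.704 3.586 -2.975
endloop
endfacet
facet normal 0.472 0.120 -0.873
outer loop
vertex 2.179 4.21 -4.796
vertex 2.596 3.814 -4.625
vertex 2.106 3.626 -4.916
endloop
endfacet
facet normal -0.873 0.200 -0.444
outer loop
vertex 2.179 4.21 -4.796
vertex 2.106 3.626 -4.916
vertex 1.287 3.982 -3.146
endloop
endfacet
facet normal -0.873 0.201 -0.444
outer loop
vertex 1.287 3.982 -3.146
vertex 2.106 3.626 -4.916
vertex 1.214 3.399 -3.266
endloop
endfacet
facet normal -0.472 -0.121 0.873
outer loop
vertex 1.287 3.982 -3.146
vertex 1.214 3.399 -3.266
vertex 1.704 3.586 -2.975
endloop
endfacet
facet normal 0.472 0.121 -0.873
outer loop
vertex 2.106 3.626 -4.916
vertex 2.596 3.814 -4.625
vertex 2.523 3.231 -4.745
endloop
endfacet
facet normal -0.541 -0.742 -0.395
outer loop
vertex 2.106 3.626 -4.916
vertex 2.523 3.231 -4.745
vertex 1.214 3.399 -3.266
endloop
endfacet
facet normal -0.542 -0.742 -0.395
outer loop
vertex 1.214 3.399 -3.266
vertex 2.523 3.231 -4.745
vertex 1.631 3.003 -3.095
endloop
endfacet
facet normal -0.472 -0.121 0.873
outer loop
vertex 1.214 3.399 -3.266
vertex 1.631 3.003 -3.095
vertex 1.704 3.586 -2.975
endloop
endfacet
facet normal 0.472 0.121 -0.873
outer loop
vertex 2.523 3.231 -4.745
vertex 2.596 3.814 -4.625
vertex 3.013 3.418 -4.454
endloop
endfacet
facet normal 0.331 -0.942 0.049
outer loop
vertex 2.523 3.231 -4.745
vertex 3.013 3.418 -4.454
vertex 1.631 3.003 -3.095
endloop
endfacet
facet normal 0.331 -0.942 0.049
outer loop
vertex 1.631 3.003 -3.095
vertex 3.013 3.418 -4.454
vertex 2.121 3.19 -2.804
endloop
endfacet
facet normal -0.472 -0.121 0.873
outer loop
vertex 1.631 3.003 -3.095
vertex 2.121 3.19 -2.804
vertex 1.704 3.586 -2.975
endloop
endfacet
facet normal 0.472 0.121 -0.873
outer loop
vertex 3.013 3.418 -4.454
vertex 2.596 3.814 -4.625
vertex 3.086 4.001 -4.334
endloop
endfacet
facet normal 0.873 -0.201 0.444
outer loop
vertex 3.013 3.418 -4.454
vertex 3.086 4.001 -4.334
vertex 2.121 3.19 -2.804
endloop
endfacet
facet normal 0.873 -0.200 0.444
outer loop
vertex 2.121 3.19 -2.804
vertex 3.086 4.001 -4.334
vertex 2.194 3.774 -2.684
endloop
endfacet
facet normal -0.472 -0.120 0.873
outer loop
vertex 2.121 3.19 -2.804
vertex 2.194 3.774 -2.684
vertex 1.704 3.586 -2.975
endloop
endfacet
facet normal -0.559 0.689 0.461
outer loop
vertex -1.664 -1.067 3.258
vertex -0.328 -0.035 3.335
vertex -2.09 -0.404 1.752
endloop
endfacet
facet normal -0.790 -0.611 -0.045
outer loop
vertex -0.872 -1.905 0.745
vertex -1.664 -1.067 3.258
vertex -2.09 -0.404 1.752
endloop
endfacet
facet normal -0.559 0.688 0.462
outer loop
vertex -2.09 -0.404 1.752
vertex -0.328 -0.035 3.335
vertex -0.755 0.629 1.829
endloop
endfacet
facet normal -0.251 0.390 -0.886
outer loop
vertex -0.755 0.629 1.829
vertex -0.872 -1.905 0.745
vertex -2.09 -0.404 1.752
endloop
endfacet
facet normal 0.251 -0.391 0.886
outer loop
vertex -1.664 -1.067 3.258
vertex 0.89 -1.536 2.328
vertex -0.328 -0.035 3.335
endloop
endfacet
facet normal -0.790 -0.611 -0.045
outer loop
vertex -0.445 -2.569 2.251
vertex -1.664 -1.067 3.258
vertex -0.872 -1.905 0.745
endloop
endfacet
facet normal 0.251 -0.390 0.886
outer loop
vertex -0.445 -2.569 2.251
vertex 0.89 -1.536 2.328
vertex -1.664 -1.067 3.258
endloop
endfacet
facet normal 0.790 0.611 0.045
outer loop
vertex -0.328 -0.035 3.335
vertex 0.89 -1.536 2.328
vertex -0.755 0.629 1.829
endloop
endfacet
facet normal -0.251 0.391 -0.886
outer loop
vertex 0.464 -0.873 0.822
vertex -0.872 -1.905 0.745
vertex -0.755 0.629 1.829
endloop
endfacet
facet normal 0.790 0.611 0.045
outer loop
vertex -0.755 0.629 1.829
vertex 0.89 -1.536 2.328
vertex 0.464 -0.873 0.822
endloop
endfacet
facet normal 0.559 -0.689 -0.462
outer loop
vertex 0.464 -0.873 0.822
vertex -0.445 -2.569 2.251
vertex -0.872 -1.905 0.745
endloop
endfacet
facet normal 0.559 -0.689 -0.461
outer loop
vertex 0.89 -1.536 2.328
vertex -0.445 -2.569 2.251
vertex 0.464 -0.873 0.822
endloop
endfacet

endsolid
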